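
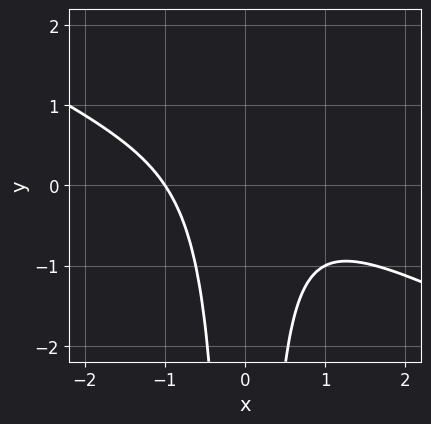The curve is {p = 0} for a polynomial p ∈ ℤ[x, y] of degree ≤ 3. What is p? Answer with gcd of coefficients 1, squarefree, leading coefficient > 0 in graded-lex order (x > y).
1. The degree is 3 — no degree-2 curve has this shape.
2. From the axis intercepts and sections: it meets the x-axis at x = -1 (among the integer gridlines); it misses every integer gridline on the y-axis.
3. Together with the visible shape, these determine p as stated.

x^3 + 2*x^2*y + 1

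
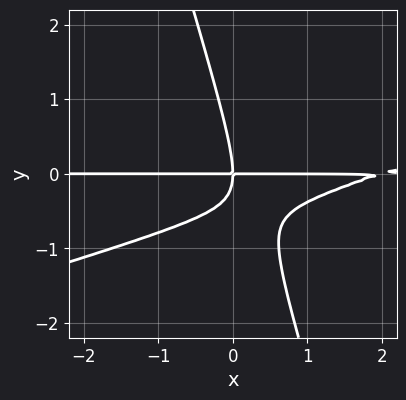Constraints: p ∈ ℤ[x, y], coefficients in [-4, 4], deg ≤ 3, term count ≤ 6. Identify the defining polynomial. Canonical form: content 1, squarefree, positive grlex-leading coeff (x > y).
x^2*y - 3*x*y^2 - y^3 - 2*x*y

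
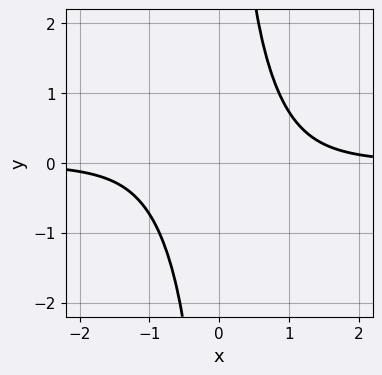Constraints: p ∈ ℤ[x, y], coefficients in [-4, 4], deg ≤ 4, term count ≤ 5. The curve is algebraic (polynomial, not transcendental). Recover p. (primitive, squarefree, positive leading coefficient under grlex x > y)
2*x^3*y + x^2*y^2 - 2

First, deg p = 4. A generic line meets the curve in up to 4 points.
Next, against the integer gridlines: the curve avoids every integer y-axis point in the box; the curve avoids every integer x-axis point in the box.
Finally, together with the visible shape, these determine p as stated.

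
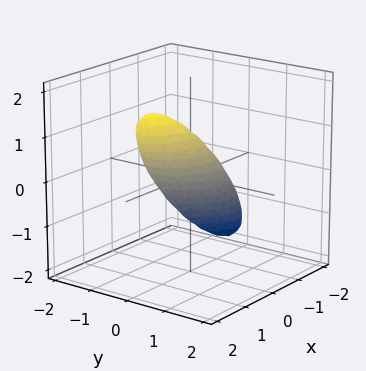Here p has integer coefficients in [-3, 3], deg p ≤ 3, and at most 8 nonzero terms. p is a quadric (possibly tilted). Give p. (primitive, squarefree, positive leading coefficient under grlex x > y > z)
2*x^2 + 2*x*y - 2*x*z + 3*y^2 + z^2 - 1

First, degree: a generic line meets the surface in up to 2 points, so deg p = 2.
Next, checking where it meets the axes: among the integer gridlines, it crosses the z-axis at z ∈ {-1, 1}.
Finally, the integer polynomial consistent with all of this is the stated p.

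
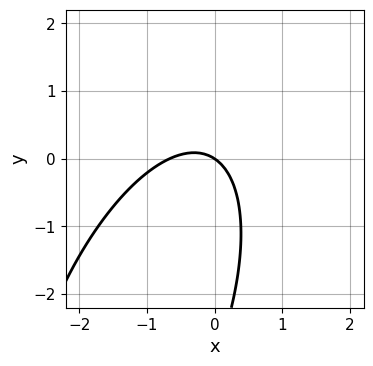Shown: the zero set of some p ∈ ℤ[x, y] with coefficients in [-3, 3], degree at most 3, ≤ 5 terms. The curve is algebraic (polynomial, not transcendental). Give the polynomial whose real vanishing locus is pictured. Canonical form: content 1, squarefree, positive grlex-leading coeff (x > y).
(a) The degree is 2 — no degree-1 curve has this shape.
(b) Reading off the gridlines: one y-axis crossing is at y = 0; one x-axis crossing is at x = 0.
(c) Putting this together gives p.

3*x^2 - 2*x*y + y^2 + 2*x + 3*y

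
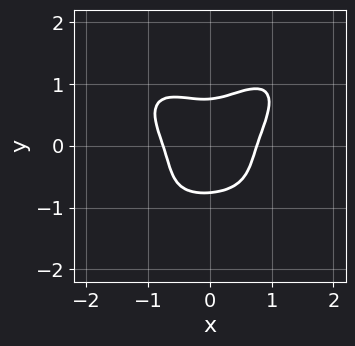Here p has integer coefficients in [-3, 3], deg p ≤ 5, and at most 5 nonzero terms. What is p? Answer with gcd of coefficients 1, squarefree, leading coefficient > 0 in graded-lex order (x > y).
(a) The degree is 4 — the shape is more complex than any degree-3 curve.
(b) The integer polynomial consistent with all of this is the stated p.

3*x^4 - x*y^3 + 3*y^4 - 3*x^2*y - 1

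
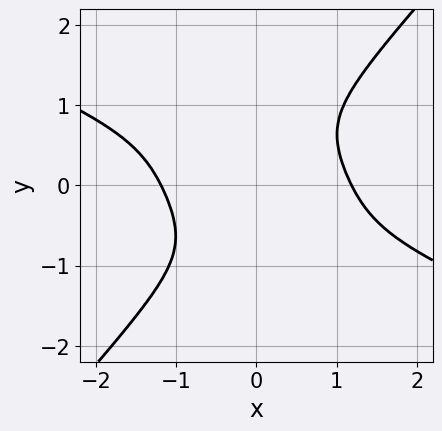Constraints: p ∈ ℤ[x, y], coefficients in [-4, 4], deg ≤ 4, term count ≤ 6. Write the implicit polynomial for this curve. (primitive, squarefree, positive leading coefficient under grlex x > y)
x^4 + 2*x^3*y - 2*y^4 - 2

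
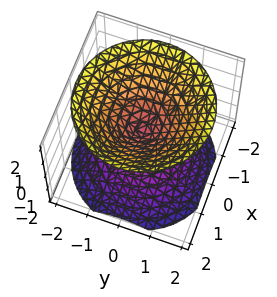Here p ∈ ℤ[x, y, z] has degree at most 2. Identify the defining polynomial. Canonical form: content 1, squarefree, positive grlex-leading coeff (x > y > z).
There are 2 components.
deg p = 2.
Symmetries: the z ↦ −z reflection is a symmetry, so z appears only in even powers; the surface is invariant under rotation about z: p = q(x² + y², z).
Observable constraints: it meets the x-axis at x = 0 (among the integer gridlines); a circular section at z = -1 has radius exactly 1.
Putting this together gives p.

x^2 + y^2 - z^2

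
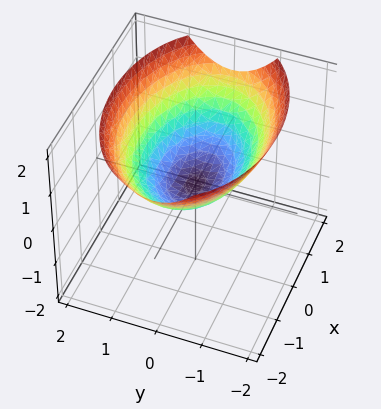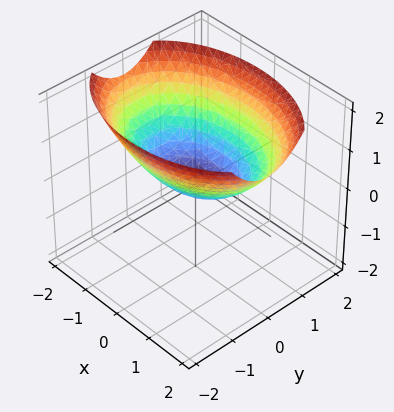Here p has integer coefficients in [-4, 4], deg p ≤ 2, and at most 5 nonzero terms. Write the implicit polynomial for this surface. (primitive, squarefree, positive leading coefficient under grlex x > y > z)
(a) The degree is 2 — a single bowl opening along one axis; a quadric.
(b) Symmetries: it's symmetric under y → −y, forcing even powers of y; the x ↦ −x reflection is a symmetry, so x appears only in even powers.
(c) Checking where it meets the axes: one z-axis crossing is at z = 0; it crosses the x-axis at the gridline x = 0; it meets the y-axis at y = 0 (among the integer gridlines).
(d) The integer polynomial consistent with all of this is the stated p.

x^2 + 2*y^2 - 3*z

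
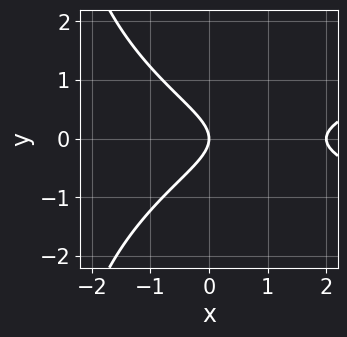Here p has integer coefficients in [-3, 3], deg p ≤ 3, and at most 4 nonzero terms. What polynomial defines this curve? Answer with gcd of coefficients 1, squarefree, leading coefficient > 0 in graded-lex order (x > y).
x*y^2 - x^2 + 3*y^2 + 2*x

First, the degree is 3 — the shape is more complex than any degree-2 curve.
Next, symmetries: it's symmetric under y → −y, forcing even powers of y.
Next, reading off the gridlines: one y-axis crossing is at y = 0; the x-axis gridline crossings are at x ∈ {0, 2}.
Finally, putting this together gives p.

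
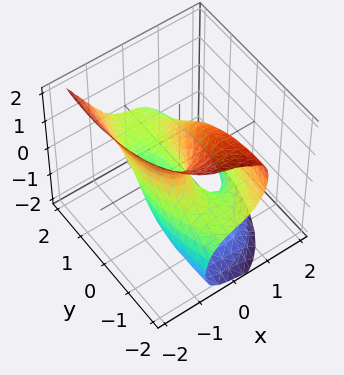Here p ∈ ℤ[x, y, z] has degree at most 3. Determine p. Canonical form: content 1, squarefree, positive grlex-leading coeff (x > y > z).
deg p = 3. A generic line meets the surface in up to 3 points.
Observable constraints: one z-axis crossing is at z = 0; the visible y-axis segment lies entirely on the surface; among the integer gridlines, it crosses the x-axis at x ∈ {-1, 0, 1}.
Matching integer coefficients to the picture gives p.

3*x^3 + x*y^2 + z^3 + 2*y*z - 3*x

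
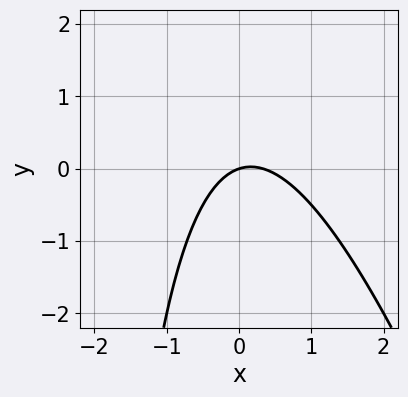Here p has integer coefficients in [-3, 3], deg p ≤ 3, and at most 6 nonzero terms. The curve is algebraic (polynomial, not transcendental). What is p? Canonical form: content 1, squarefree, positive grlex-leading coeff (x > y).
1. Degree: no degree-1 curve has this shape, so deg p = 2.
2. Reading off the gridlines: it meets the y-axis at y = 0 (among the integer gridlines); it crosses the x-axis at the gridline x = 0.
3. The integer polynomial consistent with all of this is the stated p.

3*x^2 + x*y - x + 3*y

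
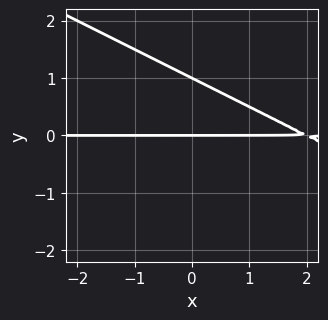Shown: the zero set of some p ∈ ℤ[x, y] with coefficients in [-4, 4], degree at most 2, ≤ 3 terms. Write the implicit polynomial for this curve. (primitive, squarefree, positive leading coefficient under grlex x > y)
Degree: no degree-1 curve has this shape, so deg p = 2.
Reading off the gridlines: every point of the x-axis in the box is on the curve; among the integer gridlines, it crosses the y-axis at y ∈ {0, 1}.
Solving for integer coefficients yields p as stated.

x*y + 2*y^2 - 2*y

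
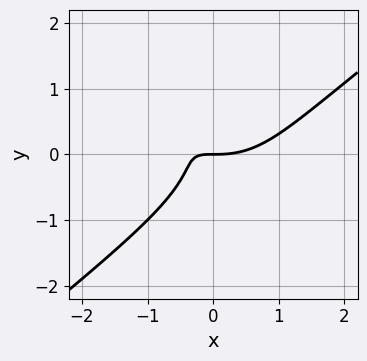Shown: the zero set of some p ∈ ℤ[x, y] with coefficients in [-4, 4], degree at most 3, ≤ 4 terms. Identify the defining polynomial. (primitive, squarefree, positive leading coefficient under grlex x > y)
First, the degree is 3 — no degree-2 curve has this shape.
Then, from the visible intercepts: it crosses the y-axis at the gridline y = 0; one x-axis crossing is at x = 0.
Finally, together with the visible shape, these determine p as stated.

x^3 - 2*y^3 - 2*x*y - y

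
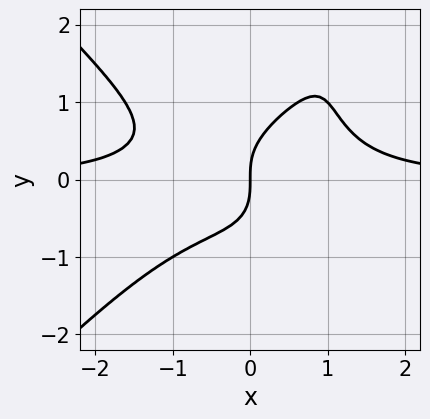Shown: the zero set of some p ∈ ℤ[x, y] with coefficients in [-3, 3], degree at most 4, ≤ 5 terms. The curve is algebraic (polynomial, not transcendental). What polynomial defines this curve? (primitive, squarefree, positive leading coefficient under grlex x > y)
x^3*y - x*y^3 + y^3 - x

First, degree: a generic line meets the curve in up to 4 points, so deg p = 4.
Then, observable constraints: it meets the y-axis at y = 0 (among the integer gridlines); it meets the x-axis at x = 0 (among the integer gridlines).
Finally, fitting integer coefficients to these (and the overall shape) gives p.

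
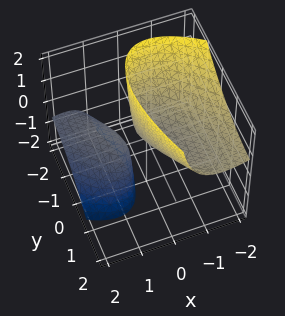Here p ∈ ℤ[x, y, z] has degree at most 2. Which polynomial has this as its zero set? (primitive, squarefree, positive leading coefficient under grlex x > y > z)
2*x^2 + 2*x*y + 3*x*z + y^2 - z

1. There are 2 components. They look like related sheets of one shape, so recover p as a whole.
2. The degree is 2 — the shape is more complex than any degree-1 surface.
3. From the axis intercepts and sections: one y-axis crossing is at y = 0; it crosses the z-axis at the gridline z = 0; it crosses the x-axis at the gridline x = 0.
4. Putting this together gives p.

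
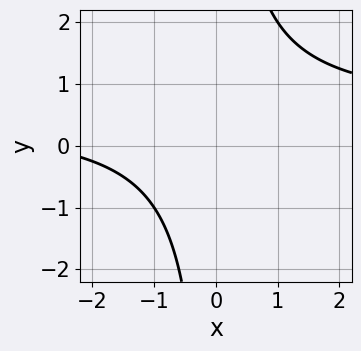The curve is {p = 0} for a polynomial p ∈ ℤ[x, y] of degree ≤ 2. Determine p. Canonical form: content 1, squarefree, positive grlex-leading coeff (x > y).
2*x*y - x - 3

1. deg p = 2. No degree-1 curve has this shape.
2. From the axis intercepts and sections: the curve avoids every integer x-axis point in the box; it misses every integer gridline on the y-axis.
3. Putting this together gives p.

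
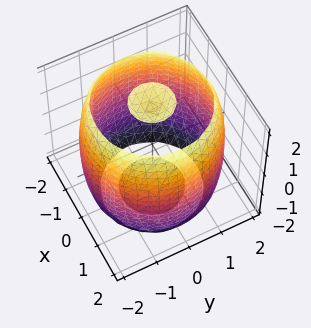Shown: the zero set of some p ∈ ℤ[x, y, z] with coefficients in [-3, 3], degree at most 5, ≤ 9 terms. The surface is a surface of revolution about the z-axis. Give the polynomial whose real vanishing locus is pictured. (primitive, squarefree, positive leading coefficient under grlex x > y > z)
(a) I count 3 distinct pieces. Treating them together as one polynomial.
(b) The degree is 4 — a generic line meets the surface in up to 4 points.
(c) Symmetries: rotational symmetry about the z-axis ⇒ p depends on x, y only through x² + y².
(d) Against the integer gridlines: a circular section at z = 0 has radius between 1 and 2.
(e) Matching integer coefficients to the picture gives p.

x^4 + 2*x^2*y^2 + y^4 - 3*x^2 - 3*y^2 + z^2 - 3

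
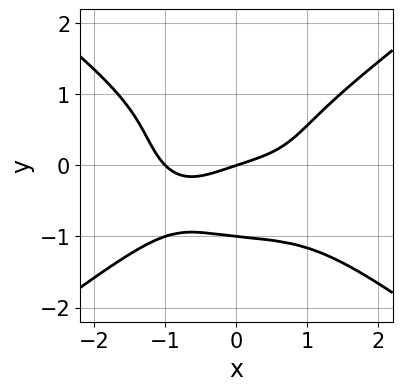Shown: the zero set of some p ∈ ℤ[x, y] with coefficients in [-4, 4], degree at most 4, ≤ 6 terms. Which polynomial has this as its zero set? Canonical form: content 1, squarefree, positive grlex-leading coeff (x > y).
x^4 - 3*y^4 + x - 3*y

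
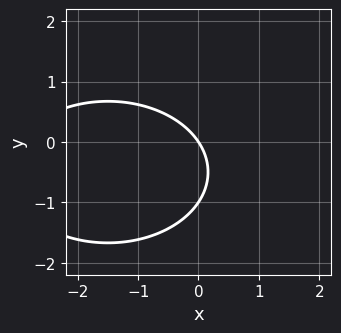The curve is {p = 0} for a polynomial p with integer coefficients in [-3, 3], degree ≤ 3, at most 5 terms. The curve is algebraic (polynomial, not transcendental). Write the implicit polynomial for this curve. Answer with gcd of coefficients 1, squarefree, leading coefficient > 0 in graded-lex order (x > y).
x^2 + 2*y^2 + 3*x + 2*y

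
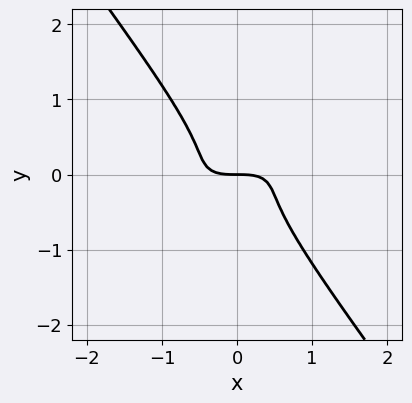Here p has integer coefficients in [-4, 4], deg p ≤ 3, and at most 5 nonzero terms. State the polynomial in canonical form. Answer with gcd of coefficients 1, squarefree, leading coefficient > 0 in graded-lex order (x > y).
First, deg p = 3.
Then, from the visible intercepts: it meets the x-axis at x = 0 (among the integer gridlines); it meets the y-axis at y = 0 (among the integer gridlines).
Finally, solving for integer coefficients yields p as stated.

x^3 - 2*x^2*y + 2*x*y^2 + 3*y^3 + y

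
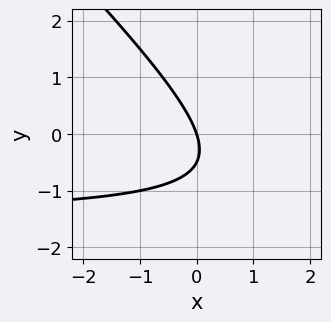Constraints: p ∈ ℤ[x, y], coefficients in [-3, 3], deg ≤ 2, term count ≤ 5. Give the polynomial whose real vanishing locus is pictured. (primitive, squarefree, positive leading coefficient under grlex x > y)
1. deg p = 2. No degree-1 curve has this shape.
2. From the visible intercepts: one x-axis crossing is at x = 0; it meets the y-axis at y = 0 (among the integer gridlines).
3. Matching integer coefficients to the picture gives p.

2*x*y + 2*y^2 + 3*x + y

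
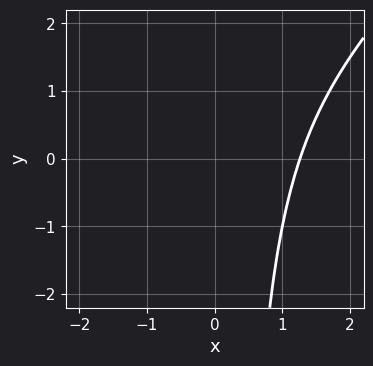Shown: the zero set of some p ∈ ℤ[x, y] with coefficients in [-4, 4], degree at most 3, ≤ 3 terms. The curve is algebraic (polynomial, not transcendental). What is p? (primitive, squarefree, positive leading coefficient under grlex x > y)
1. Degree: the shape is more complex than any degree-2 curve, so deg p = 3.
2. Reading off the gridlines: no y-intercept at any integer in the box.
3. Fitting integer coefficients to these (and the overall shape) gives p.

x^3 - x^2*y - 2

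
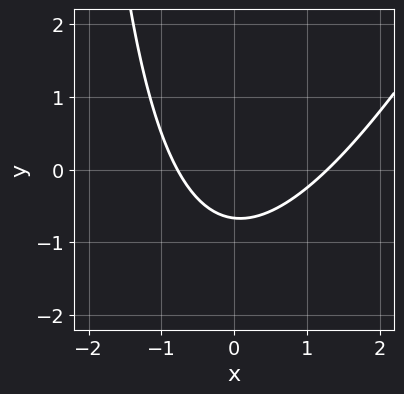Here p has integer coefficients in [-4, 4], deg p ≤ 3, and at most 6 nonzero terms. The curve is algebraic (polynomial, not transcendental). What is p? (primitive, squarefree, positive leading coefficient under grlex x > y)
2*x^2 - x*y - x - 3*y - 2

Degree: the shape is more complex than any degree-1 curve, so deg p = 2.
The integer polynomial consistent with all of this is the stated p.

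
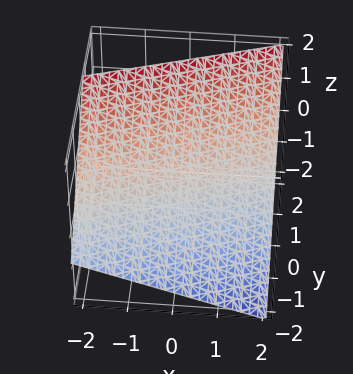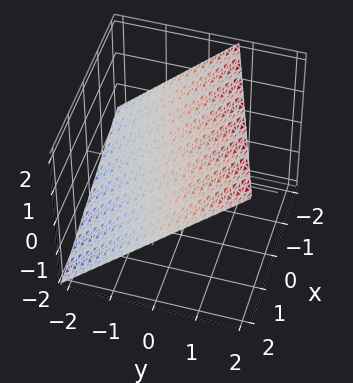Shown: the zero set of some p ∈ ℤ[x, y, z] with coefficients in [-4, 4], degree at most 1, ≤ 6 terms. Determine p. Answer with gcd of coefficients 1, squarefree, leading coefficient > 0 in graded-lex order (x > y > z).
(a) The degree is 1 — every cross-section is a straight line — this is a plane.
(b) From the axis intercepts and sections: it crosses the x-axis at the gridline x = 2.
(c) Solving for integer coefficients yields p as stated.

x - 3*y + 3*z - 2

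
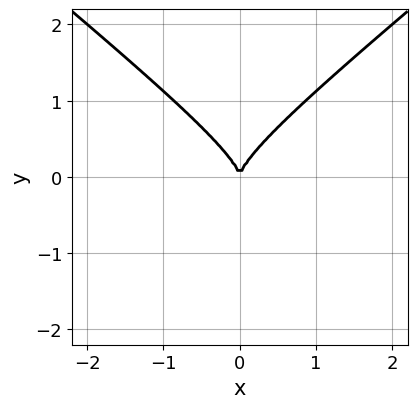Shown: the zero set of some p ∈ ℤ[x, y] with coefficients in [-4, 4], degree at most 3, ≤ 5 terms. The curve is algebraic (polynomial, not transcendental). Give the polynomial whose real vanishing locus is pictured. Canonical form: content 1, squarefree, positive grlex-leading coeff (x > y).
Degree: the shape is more complex than any degree-2 curve, so deg p = 3.
Symmetries: the x ↦ −x reflection is a symmetry, so x appears only in even powers.
From the axis intercepts and sections: it meets the x-axis at x = 0 (among the integer gridlines); it meets the y-axis at y = 0 (among the integer gridlines).
Assembling these constraints gives the stated polynomial.

2*x^2*y - 3*y^3 + 2*x^2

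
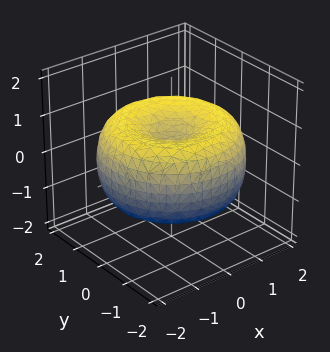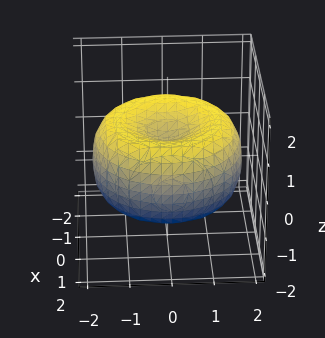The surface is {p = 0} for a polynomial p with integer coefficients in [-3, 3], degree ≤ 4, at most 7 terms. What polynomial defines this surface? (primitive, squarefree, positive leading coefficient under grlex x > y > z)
deg p = 4. The shape is more complex than any degree-3 surface.
Symmetry: every cross-section ⟂ z is a circle, so x, y appear only via x² + y².
Reading off the gridlines: a circular section at z = 1 has radius exactly 1.
Assembling these constraints gives the stated polynomial.

x^4 + 2*x^2*y^2 + y^4 - 3*x^2 - 3*y^2 + 3*z^2 - 1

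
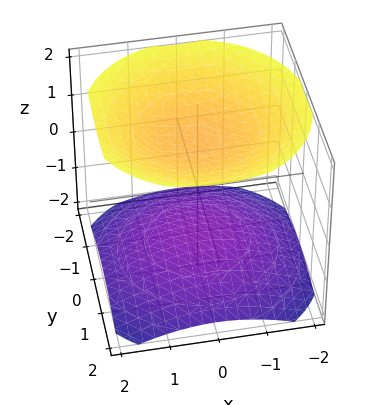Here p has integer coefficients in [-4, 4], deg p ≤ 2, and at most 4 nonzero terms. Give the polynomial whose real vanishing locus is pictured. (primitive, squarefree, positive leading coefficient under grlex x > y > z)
x^2 + y^2 - 2*z^2 + 3

1. There are 2 components.
2. Degree: two sheets facing apart; a quadric, so deg p = 2.
3. Symmetry: every cross-section ⟂ z is a circle, so x, y appear only via x² + y²; it's symmetric under z → −z, forcing even powers of z.
4. Against the integer gridlines: no x-intercept at any integer in the box; the surface avoids every integer y-axis point in the box.
5. Solving for integer coefficients yields p as stated.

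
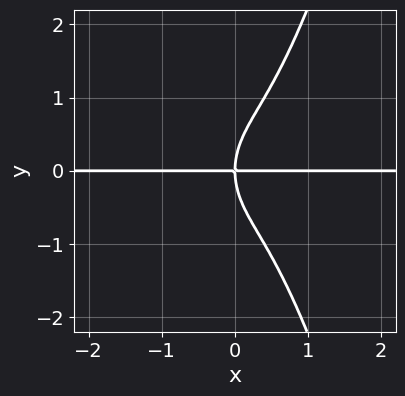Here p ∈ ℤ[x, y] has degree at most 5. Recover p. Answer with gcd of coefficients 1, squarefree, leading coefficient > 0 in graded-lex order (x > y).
3*x^3*y - y^3 + 2*x*y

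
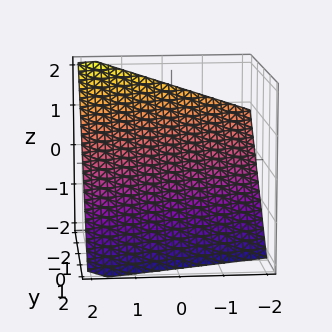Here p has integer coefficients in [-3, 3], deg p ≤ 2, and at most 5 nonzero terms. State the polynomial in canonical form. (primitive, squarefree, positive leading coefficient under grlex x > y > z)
(a) Degree: the surface is flat (a plane), so deg p = 1.
(b) Observable constraints: it crosses the x-axis at the gridline x = 2.
(c) Fitting integer coefficients to these (and the overall shape) gives p.

x - 3*y - 3*z - 2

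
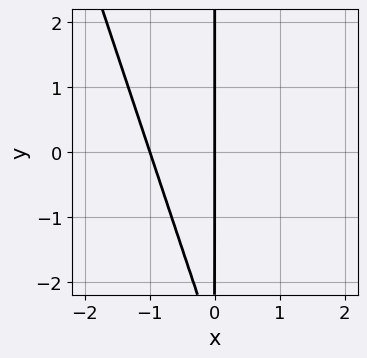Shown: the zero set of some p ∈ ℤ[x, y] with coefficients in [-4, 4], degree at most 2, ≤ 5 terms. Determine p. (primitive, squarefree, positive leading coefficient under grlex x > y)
The degree is 2 — no degree-1 curve has this shape.
Checking where it meets the axes: every point of the y-axis in the box is on the curve; the x-axis gridline crossings are at x ∈ {-1, 0}.
Putting this together gives p.

3*x^2 + x*y + 3*x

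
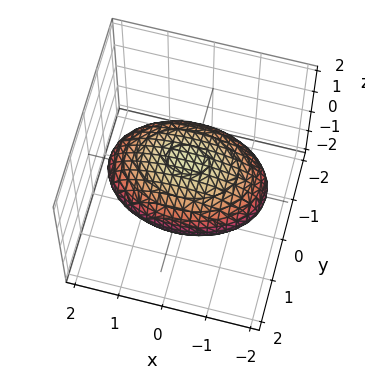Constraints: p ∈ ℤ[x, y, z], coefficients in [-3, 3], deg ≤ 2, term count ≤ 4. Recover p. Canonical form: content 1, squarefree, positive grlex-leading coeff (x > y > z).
1. The degree is 2 — a closed, bounded, convex surface; a quadric.
2. Symmetries: mirror symmetry z ↦ −z ⇒ only even powers of z; it's symmetric under x → −x, forcing even powers of x; the y ↦ −y reflection is a symmetry, so y appears only in even powers.
3. Reading off the gridlines: the z-axis gridline crossings are at z ∈ {-1, 1}.
4. Matching integer coefficients to the picture gives p.

x^2 + 2*y^2 + 3*z^2 - 3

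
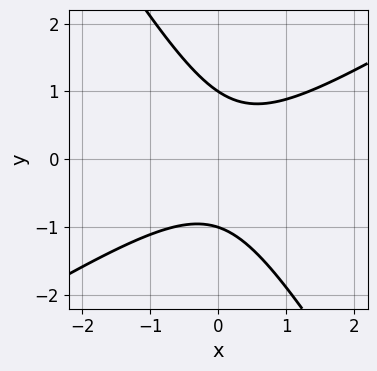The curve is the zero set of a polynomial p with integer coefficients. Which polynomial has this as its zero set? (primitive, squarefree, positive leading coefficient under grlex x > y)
First, degree: no degree-1 curve has this shape, so deg p = 2.
Next, checking where it meets the axes: among the integer gridlines, it crosses the y-axis at y ∈ {-1, 1}; it misses every integer gridline on the x-axis.
Finally, matching integer coefficients to the picture gives p.

3*x^2 - 3*x*y - 3*y^2 - x + 3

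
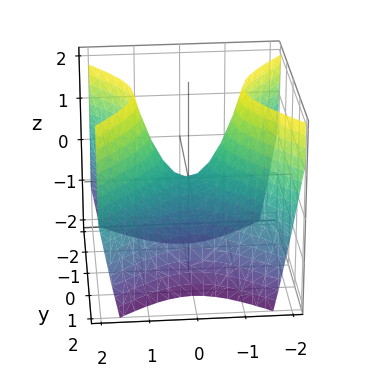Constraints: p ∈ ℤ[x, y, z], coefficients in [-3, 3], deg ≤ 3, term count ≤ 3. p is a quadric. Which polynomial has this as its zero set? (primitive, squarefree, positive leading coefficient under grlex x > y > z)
3*x^2 - 3*y^2 - 2*z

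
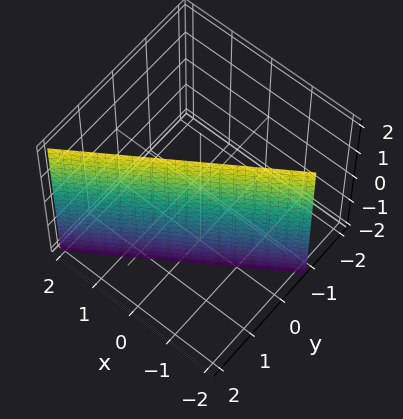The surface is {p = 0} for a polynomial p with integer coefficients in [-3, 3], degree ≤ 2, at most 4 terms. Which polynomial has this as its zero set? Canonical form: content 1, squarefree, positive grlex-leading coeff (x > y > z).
1. The degree is 1 — the surface is flat (a plane).
2. Observable constraints: one x-axis crossing is at x = -1; no z-intercept at any integer in the box.
3. Together with the visible shape, these determine p as stated.

2*x - 3*y + 2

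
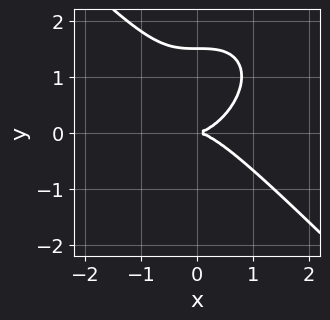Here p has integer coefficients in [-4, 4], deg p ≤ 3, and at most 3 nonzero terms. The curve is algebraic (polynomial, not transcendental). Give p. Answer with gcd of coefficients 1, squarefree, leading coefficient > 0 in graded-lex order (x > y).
First, deg p = 3.
Next, against the integer gridlines: one y-axis crossing is at y = 0; it crosses the x-axis at the gridline x = 0.
Finally, matching integer coefficients to the picture gives p.

2*x^3 + 2*y^3 - 3*y^2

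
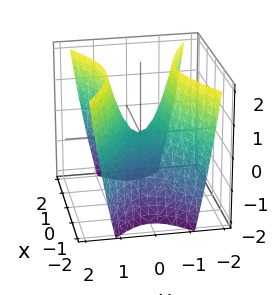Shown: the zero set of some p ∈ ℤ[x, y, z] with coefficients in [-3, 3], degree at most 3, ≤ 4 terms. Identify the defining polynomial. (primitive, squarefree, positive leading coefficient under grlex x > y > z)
x^2 - 2*y^2 + z

1. deg p = 2. A hyperbolic paraboloid; a quadric.
2. Symmetries: it's symmetric under x → −x, forcing even powers of x; it's symmetric under y → −y, forcing even powers of y.
3. Against the integer gridlines: one z-axis crossing is at z = 0; it meets the y-axis at y = 0 (among the integer gridlines); it crosses the x-axis at the gridline x = 0.
4. The integer polynomial consistent with all of this is the stated p.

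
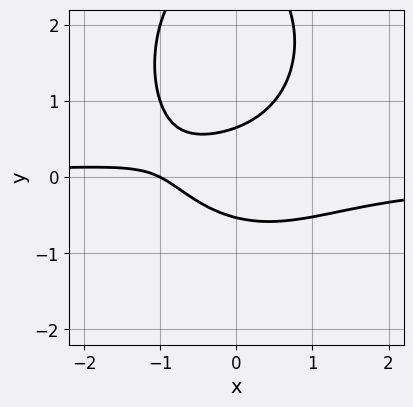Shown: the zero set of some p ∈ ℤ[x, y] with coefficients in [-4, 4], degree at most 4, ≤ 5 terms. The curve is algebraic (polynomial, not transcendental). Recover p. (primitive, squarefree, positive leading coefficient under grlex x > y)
2*x^2*y + y^3 - 3*y^2 + x + 1

First, deg p = 3. A generic line meets the curve in up to 3 points.
Next, checking where it meets the axes: it meets the x-axis at x = -1 (among the integer gridlines).
Finally, the integer polynomial consistent with all of this is the stated p.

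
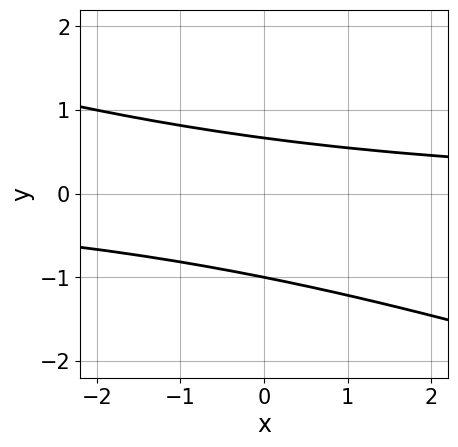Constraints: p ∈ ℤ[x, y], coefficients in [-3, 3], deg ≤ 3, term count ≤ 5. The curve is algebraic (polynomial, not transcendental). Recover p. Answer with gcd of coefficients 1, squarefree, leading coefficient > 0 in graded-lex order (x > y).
(a) deg p = 2. A generic line meets the curve in up to 2 points.
(b) Against the integer gridlines: it meets the y-axis at y = -1 (among the integer gridlines); it misses every integer gridline on the x-axis.
(c) Assembling these constraints gives the stated polynomial.

x*y + 3*y^2 + y - 2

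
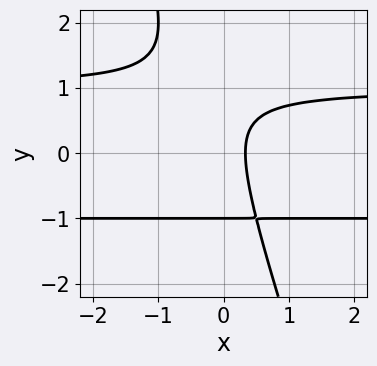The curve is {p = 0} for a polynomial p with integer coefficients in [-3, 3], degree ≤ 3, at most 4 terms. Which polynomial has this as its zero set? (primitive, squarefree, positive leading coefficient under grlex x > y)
1. deg p = 3.
2. From the visible intercepts: it crosses the y-axis at the gridline y = -1.
3. These observations pin down the coefficients.

3*x*y^2 + y^3 - 3*x + 1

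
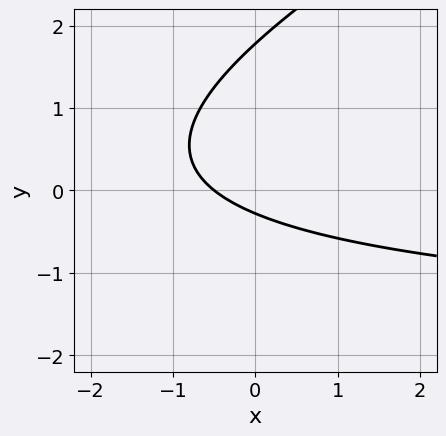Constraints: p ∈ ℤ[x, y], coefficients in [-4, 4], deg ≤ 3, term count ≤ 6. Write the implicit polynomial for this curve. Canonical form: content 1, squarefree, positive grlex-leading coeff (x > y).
x*y - 2*y^2 + 2*x + 3*y + 1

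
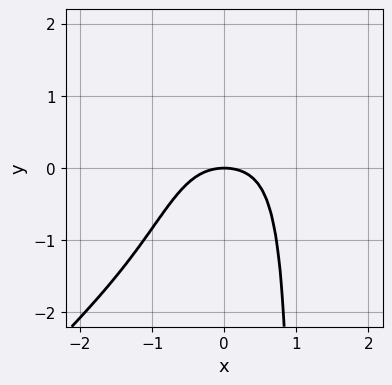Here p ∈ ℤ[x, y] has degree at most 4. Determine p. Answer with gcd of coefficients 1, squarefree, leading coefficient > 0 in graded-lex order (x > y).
The degree is 4 — no degree-3 curve has this shape.
Reading off the gridlines: it crosses the x-axis at the gridline x = 0; it meets the y-axis at y = 0 (among the integer gridlines).
Together with the visible shape, these determine p as stated.

3*x^4 - 3*x^3*y + 2*x^2 + 3*y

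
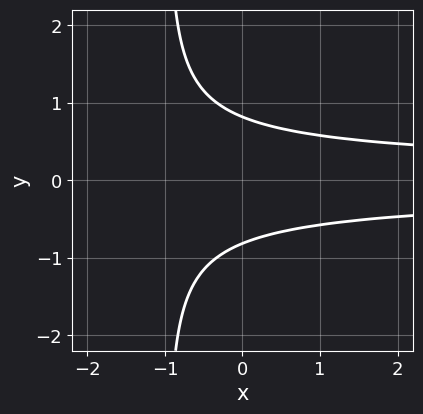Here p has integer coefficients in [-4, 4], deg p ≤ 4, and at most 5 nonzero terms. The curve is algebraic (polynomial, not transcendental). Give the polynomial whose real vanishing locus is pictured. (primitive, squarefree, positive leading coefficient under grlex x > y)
3*x*y^2 + 3*y^2 - 2

deg p = 3. A generic line meets the curve in up to 3 points.
Symmetries: the y ↦ −y reflection is a symmetry, so y appears only in even powers.
Observable constraints: no x-intercept at any integer in the box.
Putting this together gives p.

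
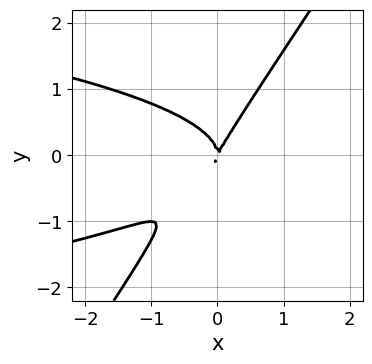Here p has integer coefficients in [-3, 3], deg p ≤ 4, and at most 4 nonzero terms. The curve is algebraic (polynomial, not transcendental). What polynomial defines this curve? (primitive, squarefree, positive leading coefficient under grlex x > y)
The degree is 3 — a generic line meets the curve in up to 3 points.
From the axis intercepts and sections: it crosses the x-axis at the gridline x = 0; it crosses the y-axis at the gridline y = 0.
Solving for integer coefficients yields p as stated.

3*x*y^2 - 2*y^3 + 2*x^2 - x*y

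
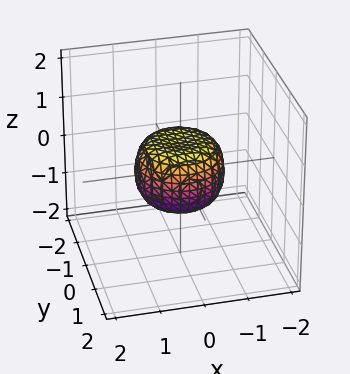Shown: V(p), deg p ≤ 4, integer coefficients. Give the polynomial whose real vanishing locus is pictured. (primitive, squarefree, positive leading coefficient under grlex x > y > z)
2*x^4 + 4*x^2*y^2 + 2*y^4 - x^2 - y^2 + 2*z^2 - 1

First, deg p = 4.
Next, by symmetry, the surface is invariant under rotation about z: p = q(x² + y², z).
Then, checking where it meets the axes: among the integer gridlines, it crosses the y-axis at y ∈ {-1, 1}; among the integer gridlines, it crosses the x-axis at x ∈ {-1, 1}; a circular section at z = 0 has radius exactly 1.
Finally, fitting integer coefficients to these (and the overall shape) gives p.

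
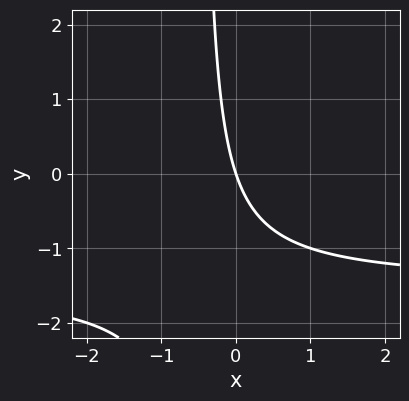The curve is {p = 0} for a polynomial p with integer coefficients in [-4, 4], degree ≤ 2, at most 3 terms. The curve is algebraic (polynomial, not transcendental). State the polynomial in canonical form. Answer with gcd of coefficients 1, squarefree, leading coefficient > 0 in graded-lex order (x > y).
(a) The degree is 2 — no degree-1 curve has this shape.
(b) Reading off the gridlines: it crosses the y-axis at the gridline y = 0; it meets the x-axis at x = 0 (among the integer gridlines).
(c) Putting this together gives p.

2*x*y + 3*x + y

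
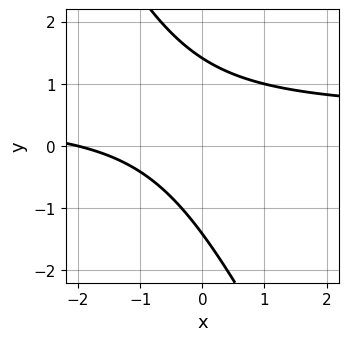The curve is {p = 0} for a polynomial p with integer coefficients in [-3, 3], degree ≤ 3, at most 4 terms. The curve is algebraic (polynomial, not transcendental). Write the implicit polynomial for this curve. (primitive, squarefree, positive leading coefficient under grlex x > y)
First, the degree is 2 — no degree-1 curve has this shape.
Then, from the visible intercepts: it crosses the x-axis at the gridline x = -2.
Finally, assembling these constraints gives the stated polynomial.

2*x*y + y^2 - x - 2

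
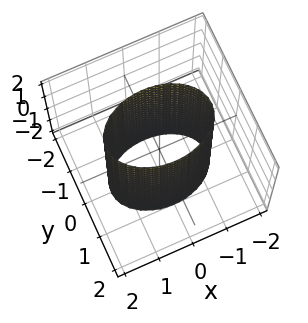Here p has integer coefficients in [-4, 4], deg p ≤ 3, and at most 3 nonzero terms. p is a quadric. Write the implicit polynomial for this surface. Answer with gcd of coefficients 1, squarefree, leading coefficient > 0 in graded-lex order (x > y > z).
x^2 + 2*y^2 - 2

(a) The degree is 2 — constant cross-section along one axis; a quadric.
(b) Symmetries: it's symmetric under y → −y, forcing even powers of y; mirror symmetry z ↦ −z ⇒ only even powers of z; mirror symmetry x ↦ −x ⇒ only even powers of x.
(c) From the axis intercepts and sections: no z-intercept at any integer in the box; the y-axis gridline crossings are at y ∈ {-1, 1}.
(d) Matching integer coefficients to the picture gives p.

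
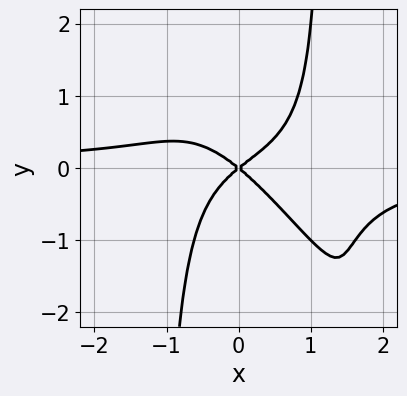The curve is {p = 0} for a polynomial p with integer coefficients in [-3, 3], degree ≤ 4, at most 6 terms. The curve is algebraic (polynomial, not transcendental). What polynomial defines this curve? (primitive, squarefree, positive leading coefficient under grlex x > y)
(a) deg p = 4. The shape is more complex than any degree-3 curve.
(b) From the axis intercepts and sections: it crosses the x-axis at the gridline x = 0; one y-axis crossing is at y = 0.
(c) These observations pin down the coefficients.

3*x^3*y + 2*x^2*y^2 - 2*x^2*y + 2*x^2 - 3*y^2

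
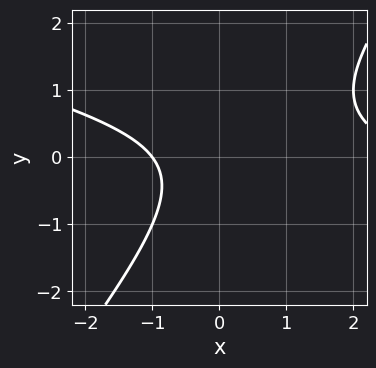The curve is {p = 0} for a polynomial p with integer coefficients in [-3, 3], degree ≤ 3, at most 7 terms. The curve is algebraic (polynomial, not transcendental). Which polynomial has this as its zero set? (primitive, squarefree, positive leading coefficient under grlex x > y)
x^2 + 3*x*y - 3*y^2 - 2*x - 3

First, the degree is 2 — a generic line meets the curve in up to 2 points.
Next, observable constraints: one x-axis crossing is at x = -1; no y-intercept at any integer in the box.
Finally, the integer polynomial consistent with all of this is the stated p.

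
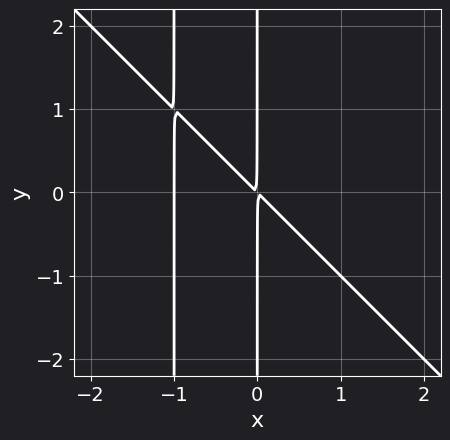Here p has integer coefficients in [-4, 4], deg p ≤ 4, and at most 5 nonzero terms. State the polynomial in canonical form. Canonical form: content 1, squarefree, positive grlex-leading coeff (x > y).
The degree is 3 — the shape is more complex than any degree-2 curve.
Observable constraints: the visible y-axis segment lies entirely on the curve; it meets the x-axis at x = -1 (among the integer gridlines).
Solving for integer coefficients yields p as stated.

x^3 + x^2*y + x^2 + x*y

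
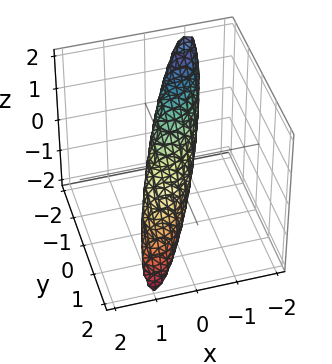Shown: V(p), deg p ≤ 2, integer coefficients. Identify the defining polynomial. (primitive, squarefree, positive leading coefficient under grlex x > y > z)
First, deg p = 2. No degree-1 surface has this shape.
Next, from the visible intercepts: the z-axis gridline crossings are at z ∈ {-1, 1}.
Finally, together with the visible shape, these determine p as stated.

3*x^2 - 3*x*y + 2*y^2 + 2*y*z + z^2 - 1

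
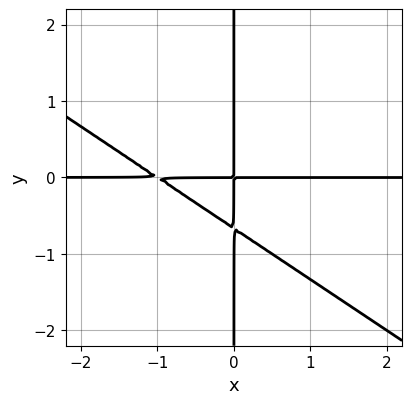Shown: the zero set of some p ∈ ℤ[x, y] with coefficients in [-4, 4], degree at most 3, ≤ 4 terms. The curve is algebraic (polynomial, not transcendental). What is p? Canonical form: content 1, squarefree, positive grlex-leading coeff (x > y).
2*x^2*y + 3*x*y^2 + 2*x*y

deg p = 3. A generic line meets the curve in up to 3 points.
Observable constraints: the visible x-axis segment lies entirely on the curve; the visible y-axis segment lies entirely on the curve.
Putting this together gives p.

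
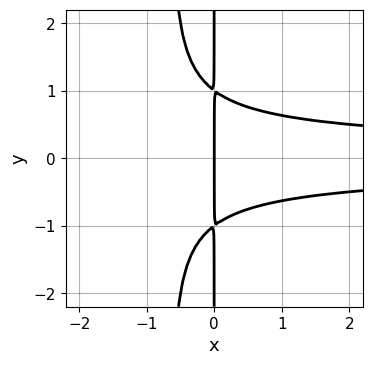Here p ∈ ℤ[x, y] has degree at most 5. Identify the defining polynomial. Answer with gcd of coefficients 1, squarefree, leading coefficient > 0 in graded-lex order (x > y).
3*x^2*y^2 + 2*x*y^2 - 2*x

First, degree: a generic line meets the curve in up to 4 points, so deg p = 4.
Then, symmetries: it's symmetric under y → −y, forcing even powers of y.
Next, against the integer gridlines: one x-axis crossing is at x = 0; every point of the y-axis in the box is on the curve.
Finally, these observations pin down the coefficients.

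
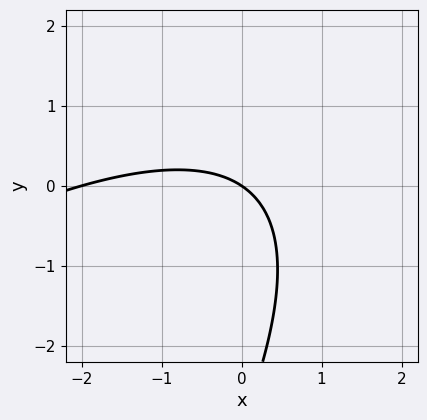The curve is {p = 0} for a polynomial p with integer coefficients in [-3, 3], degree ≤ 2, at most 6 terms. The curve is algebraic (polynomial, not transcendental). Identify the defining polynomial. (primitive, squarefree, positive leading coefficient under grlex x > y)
(a) The degree is 2 — the shape is more complex than any degree-1 curve.
(b) Observable constraints: it crosses the y-axis at the gridline y = 0; among the integer gridlines, it crosses the x-axis at x ∈ {-2, 0}.
(c) Solving for integer coefficients yields p as stated.

x^2 - 2*x*y + y^2 + 2*x + 3*y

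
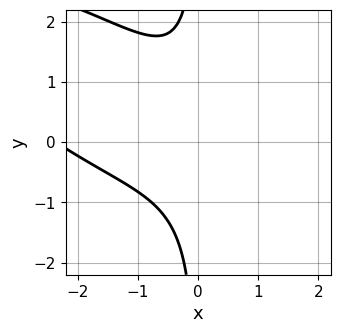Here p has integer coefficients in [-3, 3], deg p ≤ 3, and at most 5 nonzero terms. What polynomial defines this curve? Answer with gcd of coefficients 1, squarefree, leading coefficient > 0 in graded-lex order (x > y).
x^3 + 2*x^2*y + 2*x*y^2 + 2*x^2 + 2

1. The degree is 3 — no degree-2 curve has this shape.
2. Against the integer gridlines: the curve avoids every integer x-axis point in the box; it misses every integer gridline on the y-axis.
3. Together with the visible shape, these determine p as stated.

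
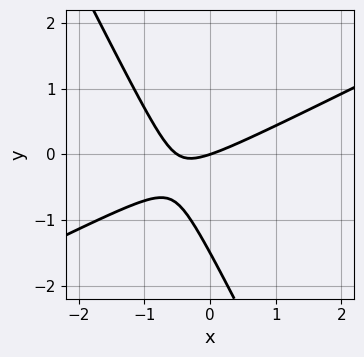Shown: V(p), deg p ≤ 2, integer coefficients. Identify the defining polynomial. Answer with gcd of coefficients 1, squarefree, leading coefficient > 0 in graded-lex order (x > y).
2*x^2 - 3*x*y - 2*y^2 + x - 3*y

1. Degree: a generic line meets the curve in up to 2 points, so deg p = 2.
2. From the visible intercepts: one y-axis crossing is at y = 0; it meets the x-axis at x = 0 (among the integer gridlines).
3. Matching integer coefficients to the picture gives p.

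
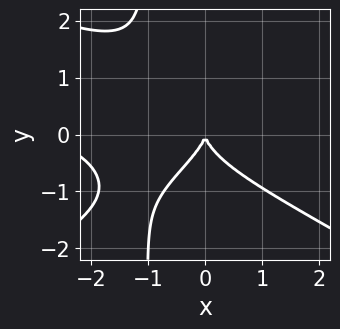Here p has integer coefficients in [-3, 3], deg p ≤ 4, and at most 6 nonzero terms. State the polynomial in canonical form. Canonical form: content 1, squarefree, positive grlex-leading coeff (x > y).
The degree is 4 — no degree-3 curve has this shape.
From the visible intercepts: it meets the x-axis at x = 0 (among the integer gridlines); it meets the y-axis at y = 0 (among the integer gridlines).
Solving for integer coefficients yields p as stated.

x^3*y - 3*x*y^3 - x^3 - 3*y^3 - 3*x^2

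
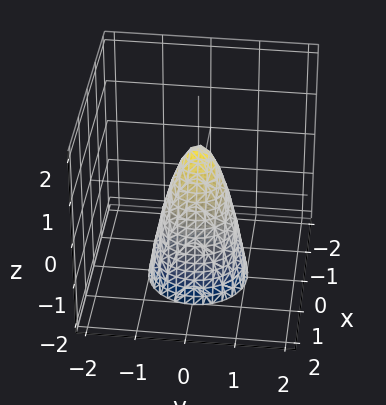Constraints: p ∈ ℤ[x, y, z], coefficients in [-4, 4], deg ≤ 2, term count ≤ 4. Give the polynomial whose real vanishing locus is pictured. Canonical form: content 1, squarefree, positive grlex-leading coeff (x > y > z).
(a) The degree is 2 — the shape is more complex than any degree-1 surface.
(b) Symmetry: every cross-section ⟂ z is a circle, so x, y appear only via x² + y².
(c) Against the integer gridlines: a circular section at z = 0 has radius between 0 and 1; it crosses the z-axis at the gridline z = 1.
(d) Together with the visible shape, these determine p as stated.

3*x^2 + 3*y^2 + z - 1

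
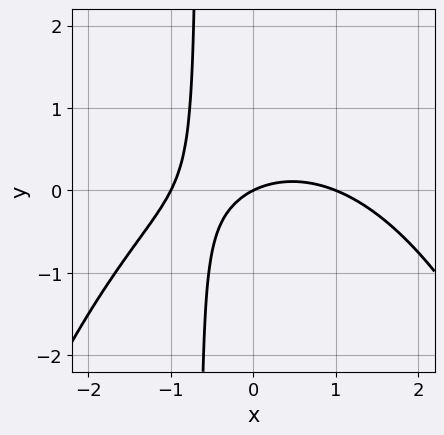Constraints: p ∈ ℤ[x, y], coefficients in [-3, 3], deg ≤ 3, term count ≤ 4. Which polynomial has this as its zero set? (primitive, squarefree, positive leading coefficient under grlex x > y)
(a) The degree is 3 — no degree-2 curve has this shape.
(b) Reading off the gridlines: it crosses the y-axis at the gridline y = 0; among the integer gridlines, it crosses the x-axis at x ∈ {-1, 0, 1}.
(c) The integer polynomial consistent with all of this is the stated p.

x^3 + 3*x*y - x + 2*y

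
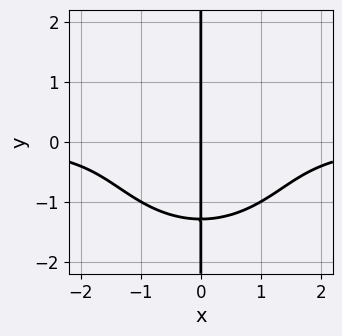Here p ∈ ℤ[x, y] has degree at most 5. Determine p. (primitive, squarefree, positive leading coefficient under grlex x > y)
First, degree: a generic line meets the curve in up to 4 points, so deg p = 4.
Then, against the integer gridlines: it crosses the x-axis at the gridline x = 0; the visible y-axis segment lies entirely on the curve.
Finally, putting this together gives p.

2*x^3*y + 2*x*y^3 - x*y + 3*x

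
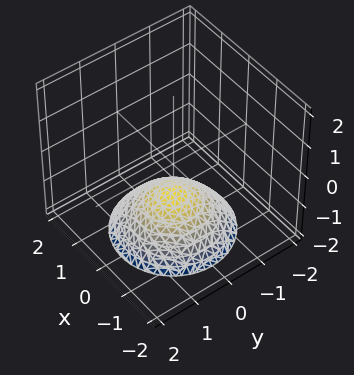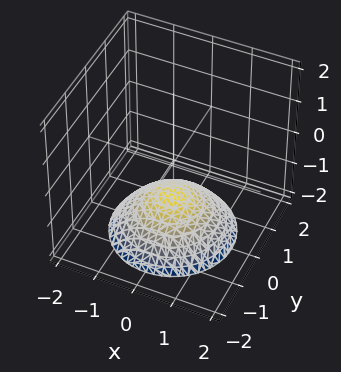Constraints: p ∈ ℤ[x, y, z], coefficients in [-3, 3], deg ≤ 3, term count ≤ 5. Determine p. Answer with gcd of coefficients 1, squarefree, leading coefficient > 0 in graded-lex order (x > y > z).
Degree: no degree-1 surface has this shape, so deg p = 2.
Symmetries: the surface is invariant under rotation about z: p = q(x² + y², z).
Against the integer gridlines: a circular section at z = -2 has radius between 1 and 2; it misses every integer gridline on the x-axis; it meets the z-axis at z = -1 (among the integer gridlines); no y-intercept at any integer in the box.
Solving for integer coefficients yields p as stated.

x^2 + y^2 + 2*z + 2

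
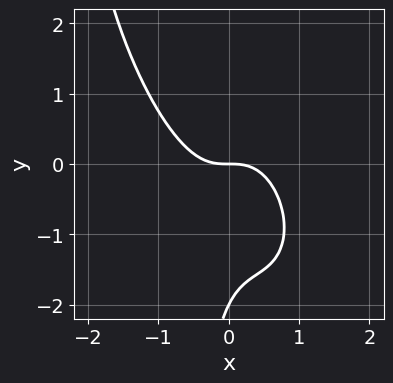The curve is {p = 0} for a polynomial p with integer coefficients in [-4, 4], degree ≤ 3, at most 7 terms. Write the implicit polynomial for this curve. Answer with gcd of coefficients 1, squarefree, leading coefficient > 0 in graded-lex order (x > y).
(a) deg p = 3. A generic line meets the curve in up to 3 points.
(b) From the axis intercepts and sections: it meets the x-axis at x = 0 (among the integer gridlines); among the integer gridlines, it crosses the y-axis at y ∈ {-2, 0}.
(c) Putting this together gives p.

3*x^3 + 2*x^2*y + x*y^2 + y^2 + 2*y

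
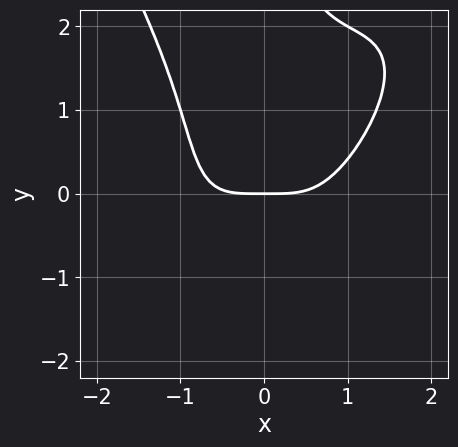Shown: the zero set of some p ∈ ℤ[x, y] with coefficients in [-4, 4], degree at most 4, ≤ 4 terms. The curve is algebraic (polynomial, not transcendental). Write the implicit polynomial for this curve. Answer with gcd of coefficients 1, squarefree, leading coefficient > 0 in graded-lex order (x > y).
2*x^4 - 2*x^3*y + x*y^3 - 3*y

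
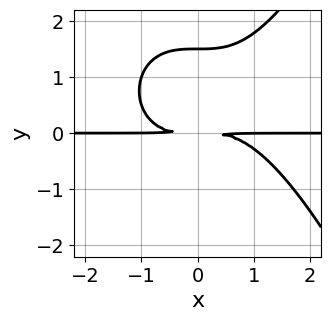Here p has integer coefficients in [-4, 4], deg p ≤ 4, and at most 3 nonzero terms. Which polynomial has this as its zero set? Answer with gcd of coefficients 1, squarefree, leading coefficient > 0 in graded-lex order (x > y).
x^3*y - 2*y^3 + 3*y^2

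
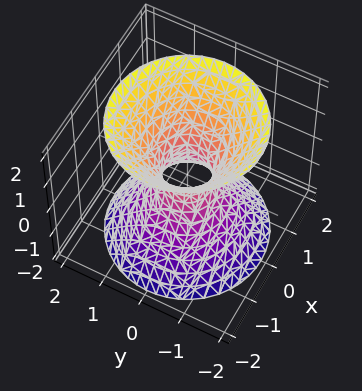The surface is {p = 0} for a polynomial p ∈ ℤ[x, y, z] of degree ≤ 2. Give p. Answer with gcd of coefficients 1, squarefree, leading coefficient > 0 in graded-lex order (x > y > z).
The degree is 2 — the shape is more complex than any degree-1 surface.
Symmetry: every cross-section ⟂ z is a circle, so x, y appear only via x² + y².
Reading off the gridlines: a circular section at z = 0 has radius between 0 and 1; no z-intercept at any integer in the box.
Fitting integer coefficients to these (and the overall shape) gives p.

3*x^2 + 3*y^2 - 2*z^2 - 1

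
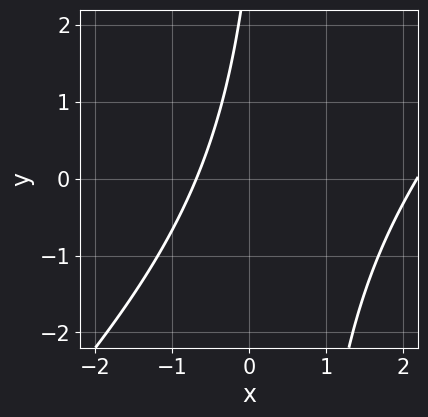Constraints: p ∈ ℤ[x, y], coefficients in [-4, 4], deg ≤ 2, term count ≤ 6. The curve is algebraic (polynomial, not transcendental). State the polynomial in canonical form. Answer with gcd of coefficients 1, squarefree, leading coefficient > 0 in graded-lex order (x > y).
First, degree: no degree-1 curve has this shape, so deg p = 2.
Then, from the visible intercepts: the curve avoids every integer y-axis point in the box.
Finally, assembling these constraints gives the stated polynomial.

2*x^2 - 2*x*y - 3*x + y - 3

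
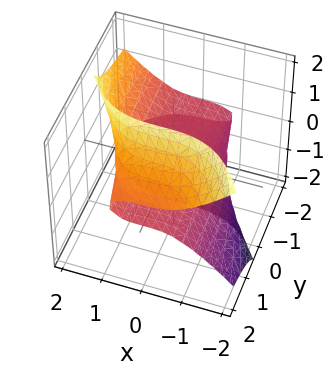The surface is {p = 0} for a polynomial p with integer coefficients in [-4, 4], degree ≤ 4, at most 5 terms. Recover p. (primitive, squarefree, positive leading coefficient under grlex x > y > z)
x^3 + 2*y*z^2 - 3*z

First, the degree is 3 — the shape is more complex than any degree-2 surface.
Then, from the visible intercepts: it meets the x-axis at x = 0 (among the integer gridlines); the visible y-axis segment lies entirely on the surface; one z-axis crossing is at z = 0.
Finally, together with the visible shape, these determine p as stated.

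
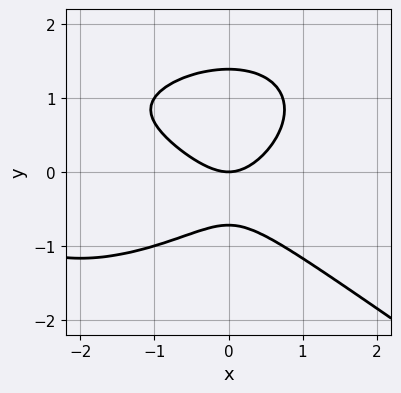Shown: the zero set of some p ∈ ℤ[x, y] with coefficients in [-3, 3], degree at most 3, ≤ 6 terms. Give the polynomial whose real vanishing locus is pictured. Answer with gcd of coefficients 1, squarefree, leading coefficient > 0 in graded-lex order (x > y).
x^3 + 3*y^3 + 3*x^2 - 2*y^2 - 3*y

1. deg p = 3. No degree-2 curve has this shape.
2. Reading off the gridlines: it meets the x-axis at x = 0 (among the integer gridlines); one y-axis crossing is at y = 0.
3. Putting this together gives p.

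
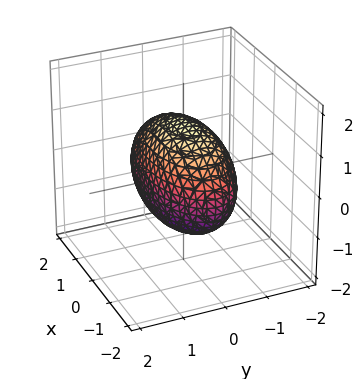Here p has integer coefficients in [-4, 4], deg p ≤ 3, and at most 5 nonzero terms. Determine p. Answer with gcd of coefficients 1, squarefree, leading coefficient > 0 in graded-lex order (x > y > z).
Degree: a closed, bounded, convex surface; a quadric, so deg p = 2.
Symmetries: the z ↦ −z reflection is a symmetry, so z appears only in even powers; the y ↦ −y reflection is a symmetry, so y appears only in even powers; the x ↦ −x reflection is a symmetry, so x appears only in even powers.
Reading off the gridlines: the y-axis gridline crossings are at y ∈ {-1, 1}.
Fitting integer coefficients to these (and the overall shape) gives p.

x^2 + 3*y^2 + 2*z^2 - 3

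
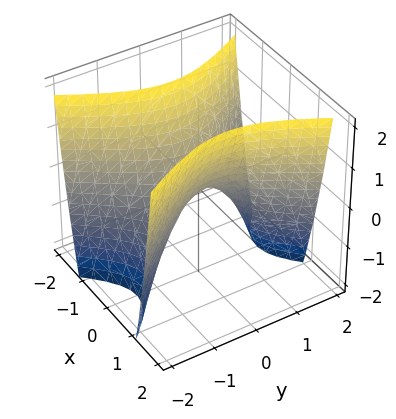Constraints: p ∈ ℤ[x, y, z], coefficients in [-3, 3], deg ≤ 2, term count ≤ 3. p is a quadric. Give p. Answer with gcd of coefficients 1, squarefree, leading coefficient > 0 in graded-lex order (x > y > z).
2*x^2 - y^2 - z

1. Degree: a hyperbolic paraboloid; a quadric, so deg p = 2.
2. Symmetries: mirror symmetry x ↦ −x ⇒ only even powers of x; it's symmetric under y → −y, forcing even powers of y.
3. Against the integer gridlines: it meets the x-axis at x = 0 (among the integer gridlines); it meets the z-axis at z = 0 (among the integer gridlines); it meets the y-axis at y = 0 (among the integer gridlines).
4. Together with the visible shape, these determine p as stated.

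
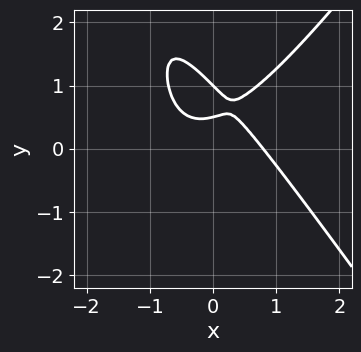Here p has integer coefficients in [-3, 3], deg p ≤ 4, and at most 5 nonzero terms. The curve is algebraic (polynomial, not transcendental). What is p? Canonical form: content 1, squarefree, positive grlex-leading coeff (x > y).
2*x^3 - x*y^2 - 2*y^2 + 3*y - 1

1. Degree: a generic line meets the curve in up to 3 points, so deg p = 3.
2. Against the integer gridlines: it meets the y-axis at y = 1 (among the integer gridlines).
3. The integer polynomial consistent with all of this is the stated p.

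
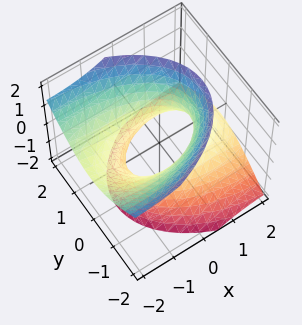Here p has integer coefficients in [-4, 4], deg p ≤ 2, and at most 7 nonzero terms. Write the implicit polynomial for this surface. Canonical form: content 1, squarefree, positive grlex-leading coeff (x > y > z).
(a) deg p = 2. No degree-1 surface has this shape.
(b) Reading off the gridlines: it misses every integer gridline on the z-axis.
(c) These observations pin down the coefficients.

x^2 + 3*x*z + 3*y^2 - 2*z^2 - 2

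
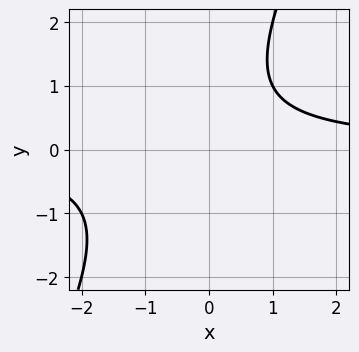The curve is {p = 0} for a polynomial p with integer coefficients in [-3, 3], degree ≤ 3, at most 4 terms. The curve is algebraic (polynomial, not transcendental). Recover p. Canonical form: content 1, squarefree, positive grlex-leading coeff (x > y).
1. Degree: no degree-1 curve has this shape, so deg p = 2.
2. From the visible intercepts: it misses every integer gridline on the x-axis; no y-intercept at any integer in the box.
3. Fitting integer coefficients to these (and the overall shape) gives p.

2*x*y - y^2 + y - 2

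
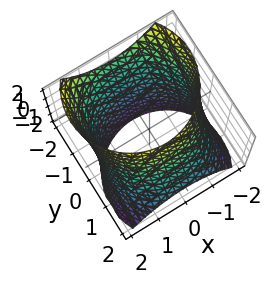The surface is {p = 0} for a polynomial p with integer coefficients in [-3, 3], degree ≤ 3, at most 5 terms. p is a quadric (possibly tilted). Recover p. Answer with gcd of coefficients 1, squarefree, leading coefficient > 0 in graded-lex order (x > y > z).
x^2 + y^2 + y*z - 3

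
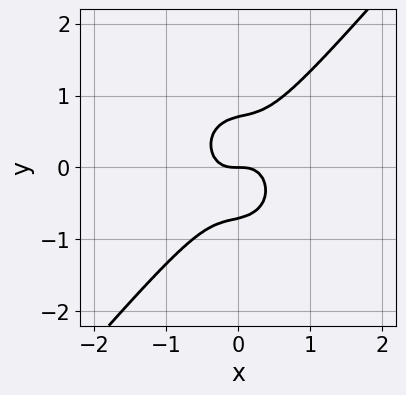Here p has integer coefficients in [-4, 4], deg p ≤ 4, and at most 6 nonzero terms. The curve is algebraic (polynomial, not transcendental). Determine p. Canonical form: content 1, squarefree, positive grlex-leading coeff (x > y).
3*x^3 - x^2*y + x*y^2 - 2*y^3 + y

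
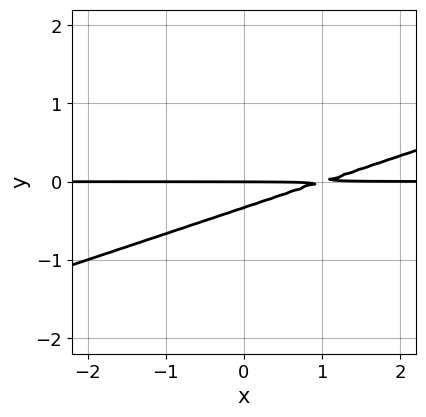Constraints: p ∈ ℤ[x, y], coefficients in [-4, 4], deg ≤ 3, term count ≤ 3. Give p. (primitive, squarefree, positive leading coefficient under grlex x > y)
Degree: no degree-1 curve has this shape, so deg p = 2.
Checking where it meets the axes: one y-axis crossing is at y = 0; the visible x-axis segment lies entirely on the curve.
Matching integer coefficients to the picture gives p.

x*y - 3*y^2 - y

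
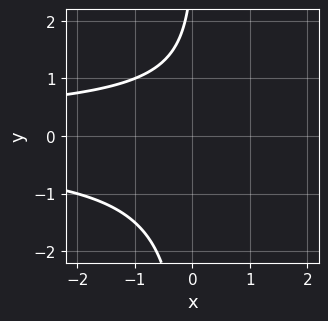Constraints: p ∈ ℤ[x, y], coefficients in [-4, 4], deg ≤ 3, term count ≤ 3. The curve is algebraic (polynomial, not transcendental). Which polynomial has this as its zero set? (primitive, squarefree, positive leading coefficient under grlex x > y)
2*x*y^2 - y + 3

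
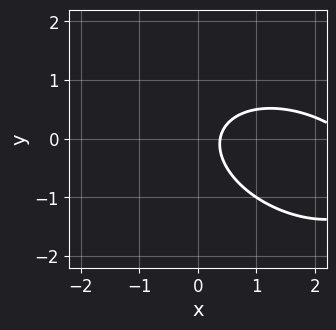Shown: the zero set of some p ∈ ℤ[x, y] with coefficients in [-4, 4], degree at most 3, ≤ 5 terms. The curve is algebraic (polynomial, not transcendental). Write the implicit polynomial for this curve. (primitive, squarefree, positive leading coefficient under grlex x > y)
First, degree: a generic line meets the curve in up to 2 points, so deg p = 2.
Next, from the visible intercepts: it misses every integer gridline on the y-axis.
Finally, these observations pin down the coefficients.

x^2 + x*y + 2*y^2 - 3*x + 1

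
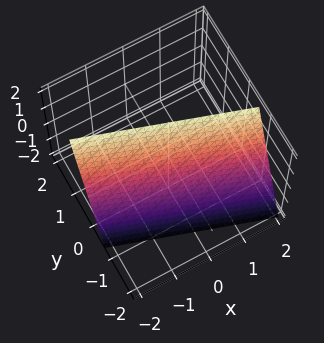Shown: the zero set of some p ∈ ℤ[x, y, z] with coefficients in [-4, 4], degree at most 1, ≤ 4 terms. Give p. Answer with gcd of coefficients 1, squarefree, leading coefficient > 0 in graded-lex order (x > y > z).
x + 3*y - z + 2

deg p = 1. The surface is flat (a plane).
From the visible intercepts: one x-axis crossing is at x = -2; it meets the z-axis at z = 2 (among the integer gridlines).
These observations pin down the coefficients.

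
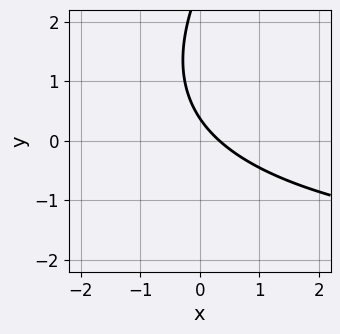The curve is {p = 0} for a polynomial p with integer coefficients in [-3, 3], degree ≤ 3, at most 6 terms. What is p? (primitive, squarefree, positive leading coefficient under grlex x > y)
1. The degree is 2 — a generic line meets the curve in up to 2 points.
2. The integer polynomial consistent with all of this is the stated p.

x*y - y^2 + 3*x + 3*y - 1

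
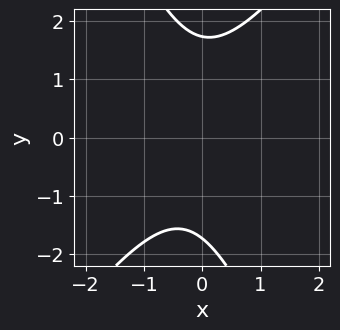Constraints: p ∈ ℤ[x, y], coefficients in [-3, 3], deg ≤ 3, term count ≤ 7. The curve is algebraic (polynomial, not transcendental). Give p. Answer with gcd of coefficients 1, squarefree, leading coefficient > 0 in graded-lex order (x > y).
3*x^2 - x*y - y^2 + x + 3

(a) deg p = 2. A generic line meets the curve in up to 2 points.
(b) From the visible intercepts: no x-intercept at any integer in the box.
(c) Together with the visible shape, these determine p as stated.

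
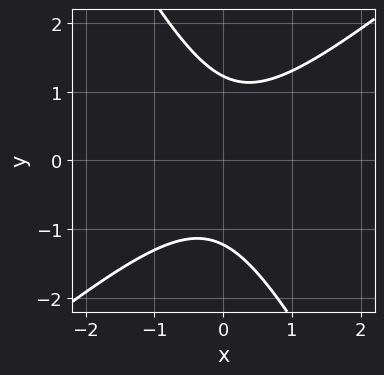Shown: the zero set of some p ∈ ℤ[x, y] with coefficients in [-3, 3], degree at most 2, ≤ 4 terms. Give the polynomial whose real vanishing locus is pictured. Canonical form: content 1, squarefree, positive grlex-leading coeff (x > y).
Degree: a generic line meets the curve in up to 2 points, so deg p = 2.
From the visible intercepts: it misses every integer gridline on the x-axis.
Solving for integer coefficients yields p as stated.

3*x^2 - 2*x*y - 2*y^2 + 3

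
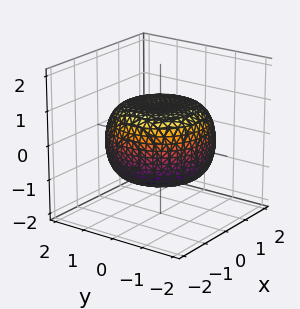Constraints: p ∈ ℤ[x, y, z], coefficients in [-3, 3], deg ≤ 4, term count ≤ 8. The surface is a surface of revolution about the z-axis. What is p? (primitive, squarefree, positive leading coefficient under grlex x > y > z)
x^4 + 2*x^2*y^2 + y^4 - x^2 - y^2 + 3*z^2 - 3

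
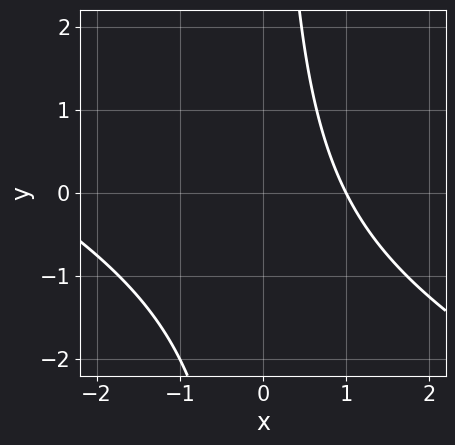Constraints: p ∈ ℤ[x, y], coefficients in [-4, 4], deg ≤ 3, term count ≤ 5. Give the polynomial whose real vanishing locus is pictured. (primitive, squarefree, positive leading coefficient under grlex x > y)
Degree: a generic line meets the curve in up to 2 points, so deg p = 2.
From the axis intercepts and sections: no y-intercept at any integer in the box; it meets the x-axis at x = 1 (among the integer gridlines).
The integer polynomial consistent with all of this is the stated p.

x^2 + 2*x*y + 2*x - 3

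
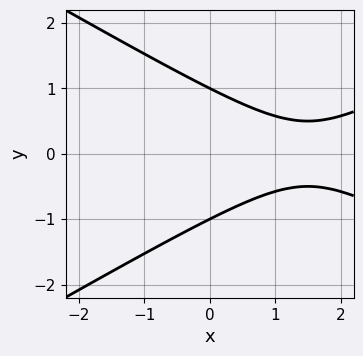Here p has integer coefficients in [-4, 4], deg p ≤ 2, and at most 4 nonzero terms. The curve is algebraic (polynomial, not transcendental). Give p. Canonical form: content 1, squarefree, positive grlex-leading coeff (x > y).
1. deg p = 2.
2. Symmetries: the y ↦ −y reflection is a symmetry, so y appears only in even powers.
3. From the visible intercepts: the curve avoids every integer x-axis point in the box; the y-axis gridline crossings are at y ∈ {-1, 1}.
4. The integer polynomial consistent with all of this is the stated p.

x^2 - 3*y^2 - 3*x + 3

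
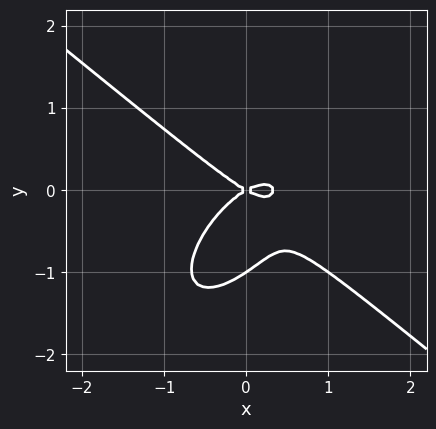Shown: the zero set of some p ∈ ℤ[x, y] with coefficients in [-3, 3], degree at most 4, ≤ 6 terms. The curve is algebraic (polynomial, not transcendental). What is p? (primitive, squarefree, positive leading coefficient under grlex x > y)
First, deg p = 3. The shape is more complex than any degree-2 curve.
Next, checking where it meets the axes: among the integer gridlines, it crosses the y-axis at y ∈ {-1, 0}; it meets the x-axis at x = 0 (among the integer gridlines).
Finally, these observations pin down the coefficients.

3*x^3 - 2*x*y^2 + 3*y^3 - x^2 + 3*y^2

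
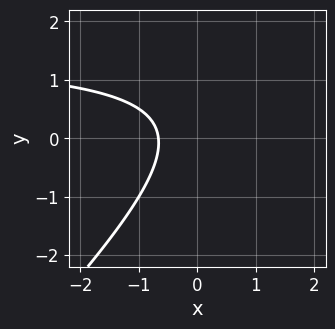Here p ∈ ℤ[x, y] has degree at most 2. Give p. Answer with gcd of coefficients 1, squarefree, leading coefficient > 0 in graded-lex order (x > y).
2*x*y - 2*y^2 - 3*x + y - 2

(a) Degree: a generic line meets the curve in up to 2 points, so deg p = 2.
(b) Observable constraints: it misses every integer gridline on the y-axis.
(c) These observations pin down the coefficients.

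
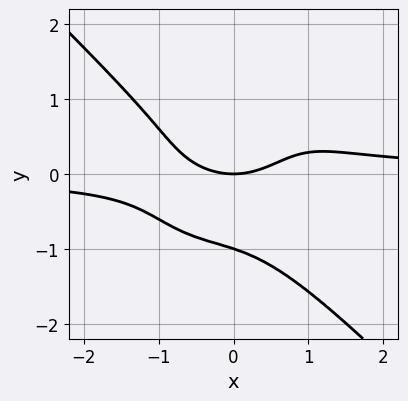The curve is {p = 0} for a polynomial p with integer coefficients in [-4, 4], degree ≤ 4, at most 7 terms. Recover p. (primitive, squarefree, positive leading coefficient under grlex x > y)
2*x^3*y + 2*y^4 - 2*x*y^2 - x^2 + 2*y

1. deg p = 4. A generic line meets the curve in up to 4 points.
2. From the visible intercepts: among the integer gridlines, it crosses the y-axis at y ∈ {-1, 0}; it crosses the x-axis at the gridline x = 0.
3. Together with the visible shape, these determine p as stated.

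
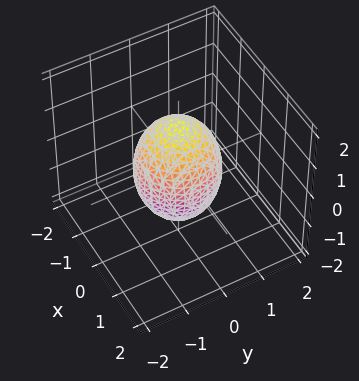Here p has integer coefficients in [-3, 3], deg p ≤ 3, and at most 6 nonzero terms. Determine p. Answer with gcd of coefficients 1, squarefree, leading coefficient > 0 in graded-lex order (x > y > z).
2*x^2 + 2*y^2 + z^2 - 2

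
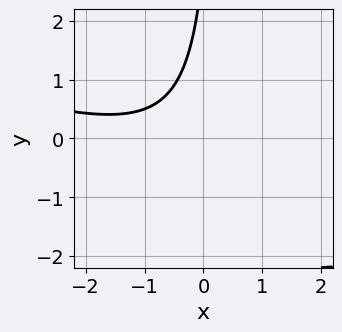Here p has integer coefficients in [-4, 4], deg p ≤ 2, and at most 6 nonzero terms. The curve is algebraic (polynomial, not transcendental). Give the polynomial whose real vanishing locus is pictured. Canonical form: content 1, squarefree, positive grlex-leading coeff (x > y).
x^2 + 3*x*y + 2*x - y + 3

1. deg p = 2.
2. Against the integer gridlines: no x-intercept at any integer in the box; the curve avoids every integer y-axis point in the box.
3. Putting this together gives p.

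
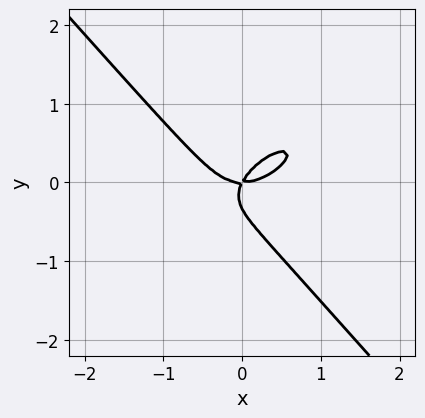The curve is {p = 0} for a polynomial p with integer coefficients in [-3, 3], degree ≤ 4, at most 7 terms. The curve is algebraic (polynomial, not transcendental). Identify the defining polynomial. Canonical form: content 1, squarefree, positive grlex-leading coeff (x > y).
2*x^3 - 2*x^2*y + 3*y^3 - 2*x*y + y^2

(a) deg p = 3.
(b) Checking where it meets the axes: one y-axis crossing is at y = 0; it meets the x-axis at x = 0 (among the integer gridlines).
(c) Fitting integer coefficients to these (and the overall shape) gives p.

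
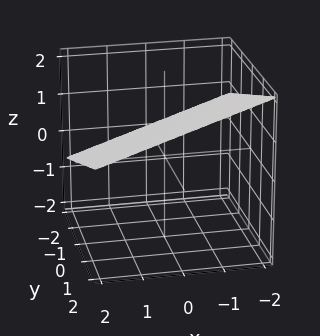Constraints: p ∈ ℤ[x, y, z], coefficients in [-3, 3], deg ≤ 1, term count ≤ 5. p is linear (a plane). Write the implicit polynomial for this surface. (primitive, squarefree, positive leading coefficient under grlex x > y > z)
x - y + 3*z - 2

(a) deg p = 1. Every cross-section is a straight line — this is a plane.
(b) From the axis intercepts and sections: one x-axis crossing is at x = 2; it crosses the y-axis at the gridline y = -2.
(c) Fitting integer coefficients to these (and the overall shape) gives p.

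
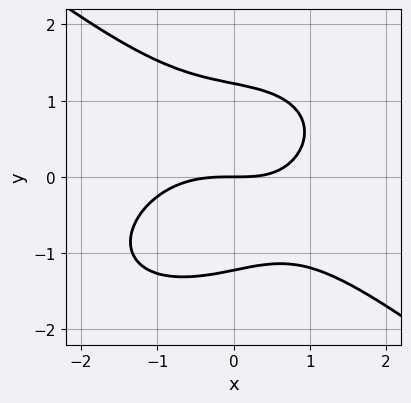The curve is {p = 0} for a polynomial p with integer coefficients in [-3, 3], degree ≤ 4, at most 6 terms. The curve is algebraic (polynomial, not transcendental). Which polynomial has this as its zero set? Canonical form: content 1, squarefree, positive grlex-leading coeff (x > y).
1. Degree: a generic line meets the curve in up to 3 points, so deg p = 3.
2. Reading off the gridlines: it meets the y-axis at y = 0 (among the integer gridlines); it crosses the x-axis at the gridline x = 0.
3. Putting this together gives p.

x^3 + 2*y^3 + x*y - 3*y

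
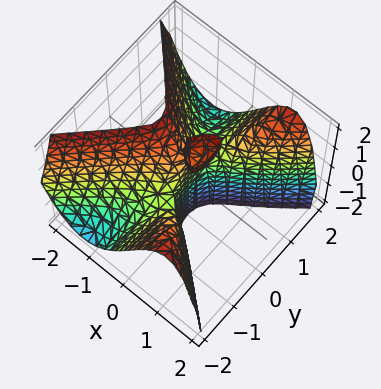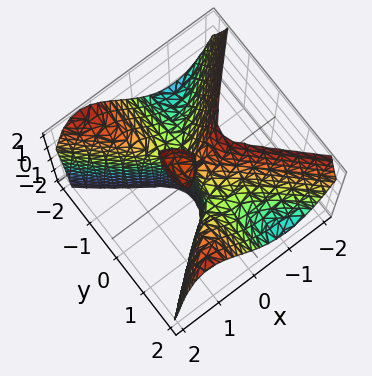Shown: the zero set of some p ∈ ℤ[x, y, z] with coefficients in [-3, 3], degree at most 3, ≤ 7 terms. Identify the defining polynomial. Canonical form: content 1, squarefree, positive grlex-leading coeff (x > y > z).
The degree is 3 — a generic line meets the surface in up to 3 points.
Reading off the gridlines: every point of the z-axis in the box is on the surface; it crosses the x-axis at the gridline x = 0.
Fitting integer coefficients to these (and the overall shape) gives p.

2*x^3 - 2*x*y^2 + y^2*z - x*z + x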